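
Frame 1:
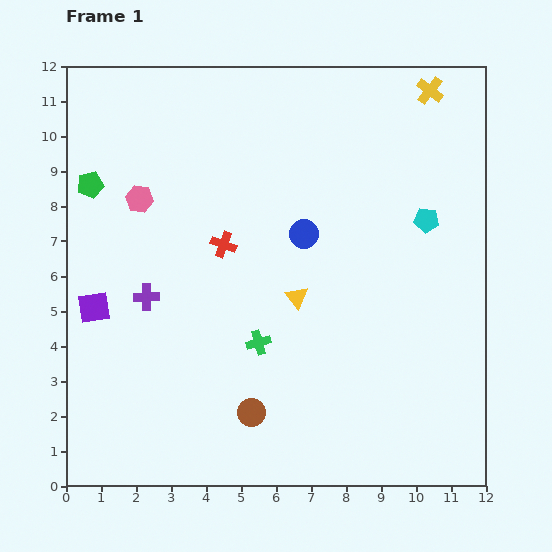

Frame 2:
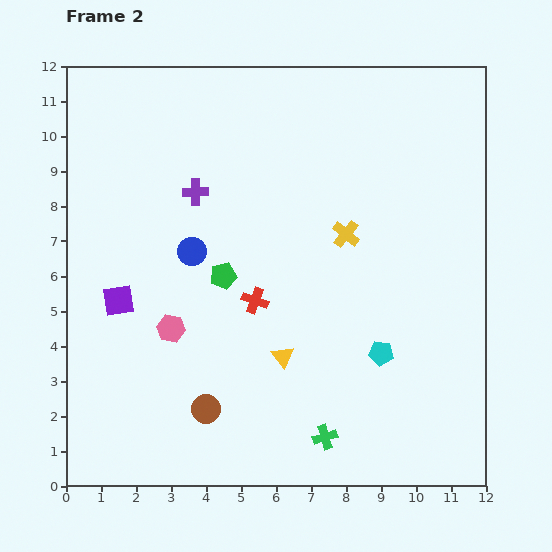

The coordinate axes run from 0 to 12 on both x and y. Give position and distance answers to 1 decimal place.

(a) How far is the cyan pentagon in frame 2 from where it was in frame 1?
4.0

The cyan pentagon moved from (10.3, 7.6) to (9.0, 3.8), a distance of √(1.3² + 3.8²) ≈ 4.0.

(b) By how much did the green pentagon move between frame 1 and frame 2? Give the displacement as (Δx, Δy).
(3.8, -2.6)

The green pentagon was at (0.7, 8.6) in frame 1 and (4.5, 6.0) in frame 2.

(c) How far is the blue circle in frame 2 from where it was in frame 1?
3.2

The blue circle moved from (6.8, 7.2) to (3.6, 6.7), a distance of √(3.2² + 0.5²) ≈ 3.2.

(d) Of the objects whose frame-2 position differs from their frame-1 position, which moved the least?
the purple square

(moved 0.7)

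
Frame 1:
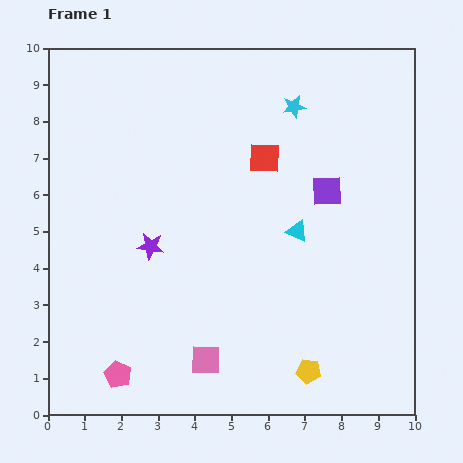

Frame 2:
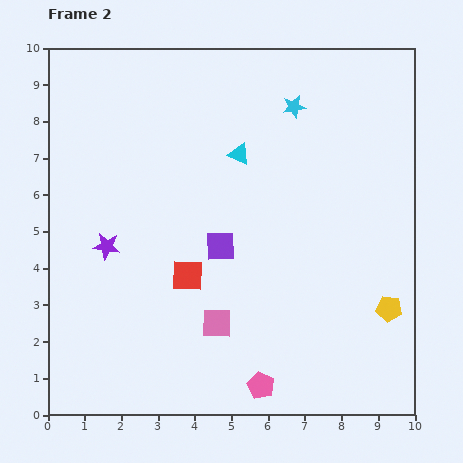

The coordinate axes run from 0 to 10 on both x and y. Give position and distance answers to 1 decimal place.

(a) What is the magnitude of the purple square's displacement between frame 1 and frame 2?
3.3

The purple square moved from (7.6, 6.1) to (4.7, 4.6), a distance of √(2.9² + 1.5²) ≈ 3.3.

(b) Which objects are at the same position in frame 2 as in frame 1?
the cyan star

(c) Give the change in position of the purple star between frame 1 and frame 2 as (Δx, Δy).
(-1.2, 0.0)

The purple star was at (2.8, 4.6) in frame 1 and (1.6, 4.6) in frame 2.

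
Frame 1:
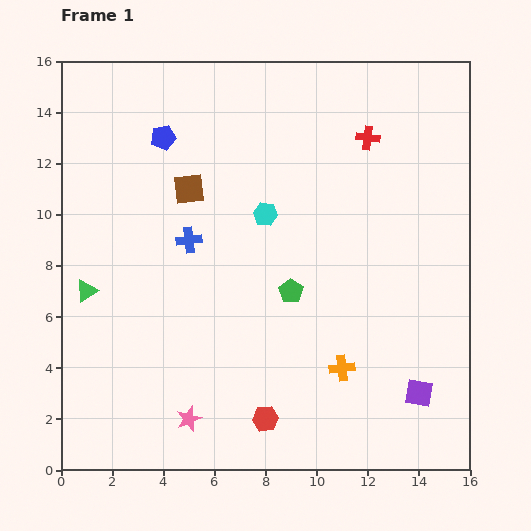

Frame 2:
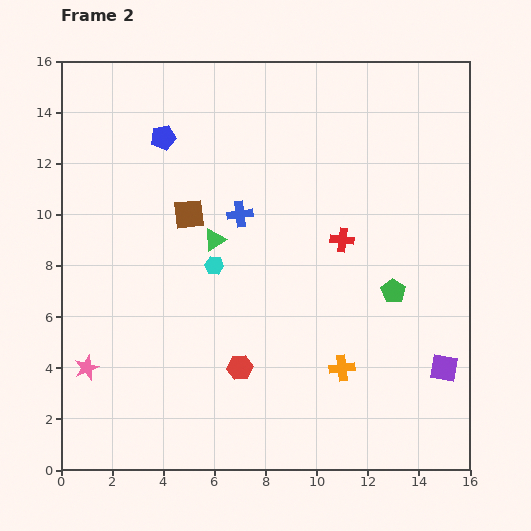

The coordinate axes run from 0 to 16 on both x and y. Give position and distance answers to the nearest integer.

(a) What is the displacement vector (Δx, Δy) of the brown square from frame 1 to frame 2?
(0, -1)

The brown square was at (5, 11) in frame 1 and (5, 10) in frame 2.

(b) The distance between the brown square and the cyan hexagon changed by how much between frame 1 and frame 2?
-1

Distance in frame 1: 3. Distance in frame 2: 2.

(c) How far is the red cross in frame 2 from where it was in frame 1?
4

The red cross moved from (12, 13) to (11, 9), a distance of √(1² + 4²) ≈ 4.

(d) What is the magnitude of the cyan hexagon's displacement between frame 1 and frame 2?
3

The cyan hexagon moved from (8, 10) to (6, 8), a distance of √(2² + 2²) ≈ 3.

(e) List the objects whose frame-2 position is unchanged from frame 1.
the blue pentagon, the orange cross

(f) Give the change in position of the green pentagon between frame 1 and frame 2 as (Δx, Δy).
(4, 0)

The green pentagon was at (9, 7) in frame 1 and (13, 7) in frame 2.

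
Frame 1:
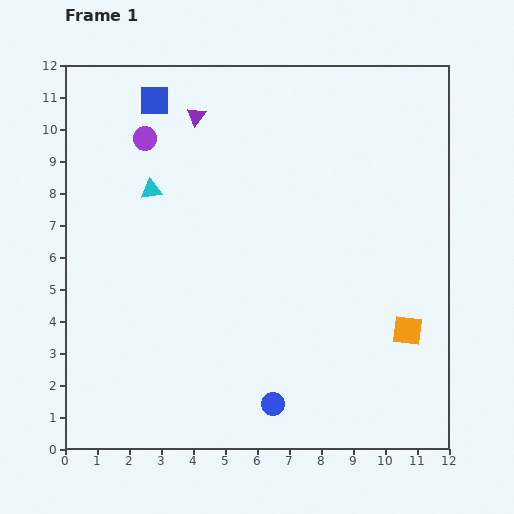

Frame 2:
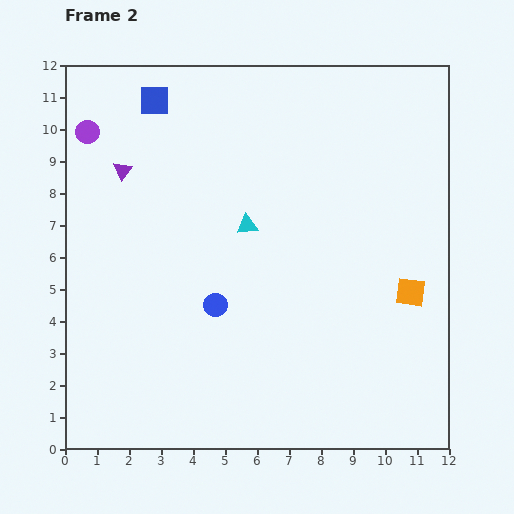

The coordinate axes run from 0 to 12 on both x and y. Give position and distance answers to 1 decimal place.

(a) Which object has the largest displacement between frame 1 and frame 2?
the blue circle

(moved 3.6; next 3.2)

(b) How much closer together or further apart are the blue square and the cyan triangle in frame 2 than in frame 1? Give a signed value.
+2.1

Distance in frame 1: 2.8. Distance in frame 2: 4.9.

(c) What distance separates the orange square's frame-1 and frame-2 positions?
1.2

The orange square moved from (10.7, 3.7) to (10.8, 4.9), a distance of √(0.1² + 1.2²) ≈ 1.2.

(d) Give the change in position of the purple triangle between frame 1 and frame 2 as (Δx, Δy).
(-2.3, -1.7)

The purple triangle was at (4.1, 10.4) in frame 1 and (1.8, 8.7) in frame 2.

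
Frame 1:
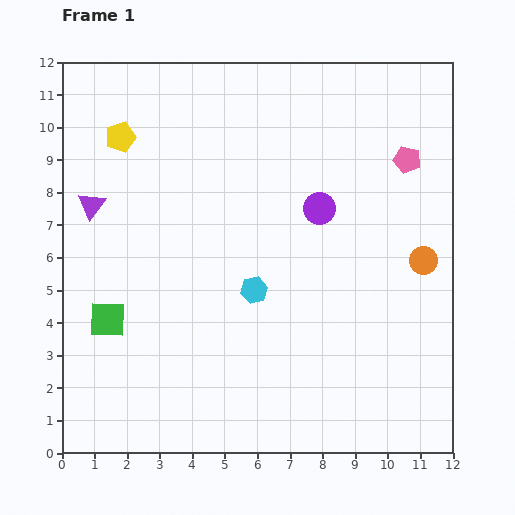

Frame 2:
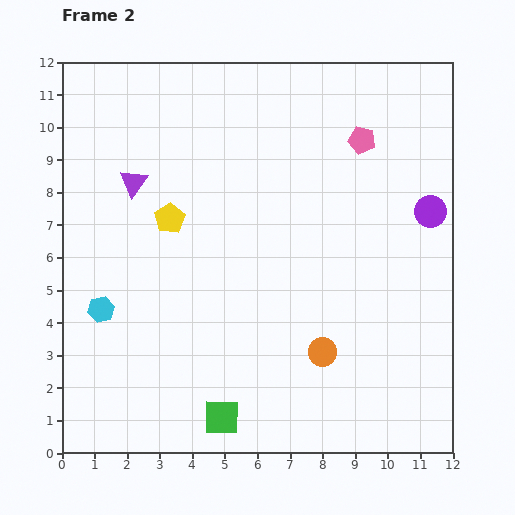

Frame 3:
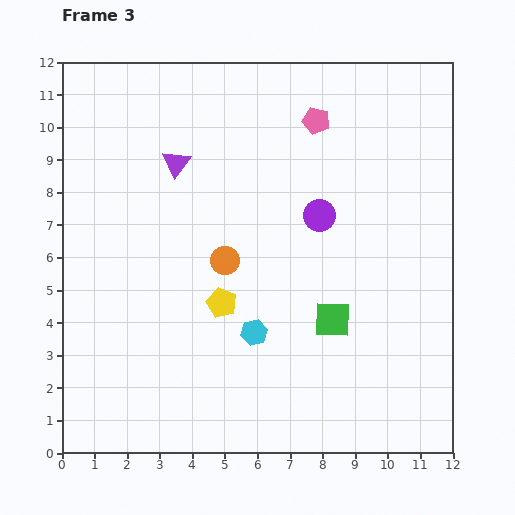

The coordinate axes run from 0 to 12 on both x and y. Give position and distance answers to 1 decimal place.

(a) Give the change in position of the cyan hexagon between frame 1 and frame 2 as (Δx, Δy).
(-4.7, -0.6)

The cyan hexagon was at (5.9, 5.0) in frame 1 and (1.2, 4.4) in frame 2.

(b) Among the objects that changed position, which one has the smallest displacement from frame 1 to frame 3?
the purple circle

(moved 0.2)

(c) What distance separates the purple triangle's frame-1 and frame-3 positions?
2.9

The purple triangle moved from (0.9, 7.6) to (3.5, 8.9), a distance of √(2.6² + 1.3²) ≈ 2.9.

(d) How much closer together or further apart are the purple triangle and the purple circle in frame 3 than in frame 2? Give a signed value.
-4.4

Distance in frame 2: 9.1. Distance in frame 3: 4.7.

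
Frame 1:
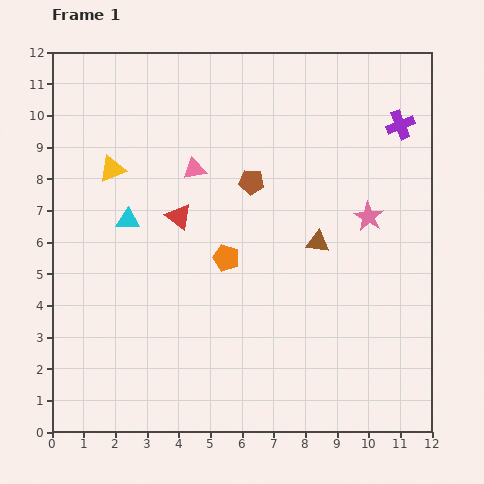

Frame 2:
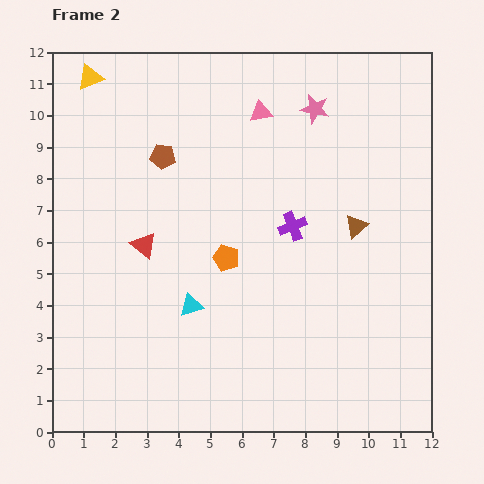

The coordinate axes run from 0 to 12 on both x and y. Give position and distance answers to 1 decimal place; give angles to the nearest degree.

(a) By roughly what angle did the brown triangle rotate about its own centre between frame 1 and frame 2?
47° counter-clockwise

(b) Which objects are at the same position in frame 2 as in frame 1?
the orange pentagon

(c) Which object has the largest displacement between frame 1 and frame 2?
the purple cross

(moved 4.7; next 3.8)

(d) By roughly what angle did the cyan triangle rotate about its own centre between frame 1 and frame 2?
18° counter-clockwise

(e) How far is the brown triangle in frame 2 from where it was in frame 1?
1.3

The brown triangle moved from (8.4, 6.0) to (9.6, 6.5), a distance of √(1.2² + 0.5²) ≈ 1.3.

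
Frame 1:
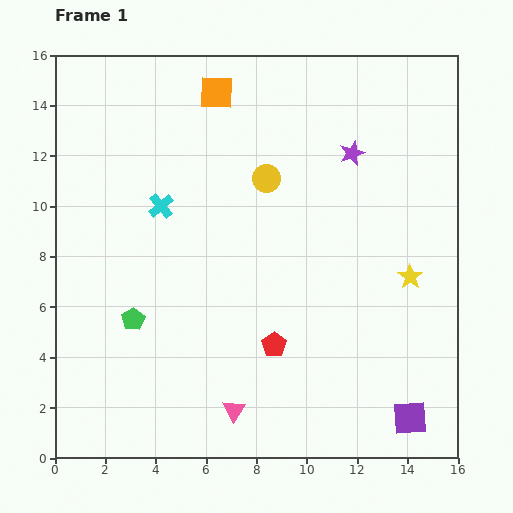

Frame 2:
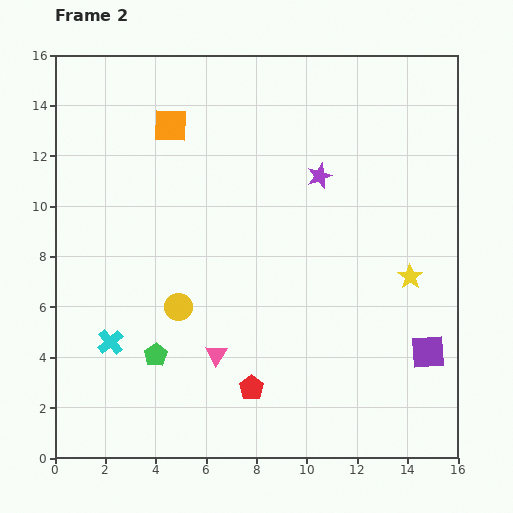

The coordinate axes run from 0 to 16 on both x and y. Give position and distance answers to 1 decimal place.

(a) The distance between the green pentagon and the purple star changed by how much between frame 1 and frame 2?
-1.3

Distance in frame 1: 10.9. Distance in frame 2: 9.6.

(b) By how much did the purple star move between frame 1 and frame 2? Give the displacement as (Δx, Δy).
(-1.3, -0.9)

The purple star was at (11.8, 12.1) in frame 1 and (10.5, 11.2) in frame 2.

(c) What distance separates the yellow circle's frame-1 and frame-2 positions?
6.2

The yellow circle moved from (8.4, 11.1) to (4.9, 6.0), a distance of √(3.5² + 5.1²) ≈ 6.2.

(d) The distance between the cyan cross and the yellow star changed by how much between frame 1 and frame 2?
+1.9

Distance in frame 1: 10.3. Distance in frame 2: 12.2.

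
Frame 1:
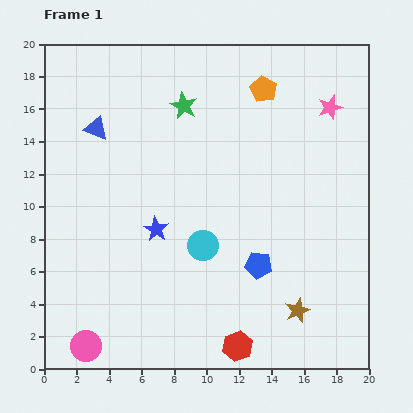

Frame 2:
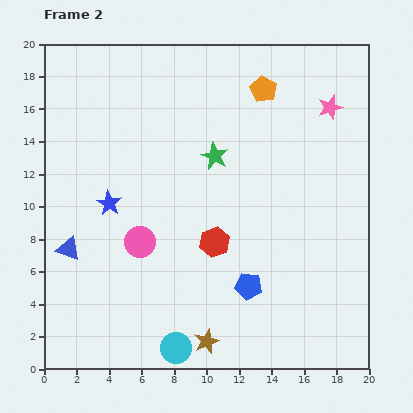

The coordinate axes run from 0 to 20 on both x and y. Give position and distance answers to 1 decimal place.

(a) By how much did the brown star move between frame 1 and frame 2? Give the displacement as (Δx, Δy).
(-5.6, -1.9)

The brown star was at (15.6, 3.6) in frame 1 and (10.0, 1.7) in frame 2.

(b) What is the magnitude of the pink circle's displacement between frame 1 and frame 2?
7.2

The pink circle moved from (2.6, 1.4) to (5.9, 7.8), a distance of √(3.3² + 6.4²) ≈ 7.2.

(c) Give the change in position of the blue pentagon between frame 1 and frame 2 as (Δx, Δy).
(-0.6, -1.3)

The blue pentagon was at (13.2, 6.4) in frame 1 and (12.6, 5.1) in frame 2.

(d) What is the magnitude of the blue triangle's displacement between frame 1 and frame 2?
7.6

The blue triangle moved from (3.2, 14.8) to (1.5, 7.4), a distance of √(1.7² + 7.4²) ≈ 7.6.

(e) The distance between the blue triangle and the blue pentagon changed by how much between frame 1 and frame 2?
-1.8

Distance in frame 1: 13.1. Distance in frame 2: 11.3.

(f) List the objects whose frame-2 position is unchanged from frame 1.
the pink star, the orange pentagon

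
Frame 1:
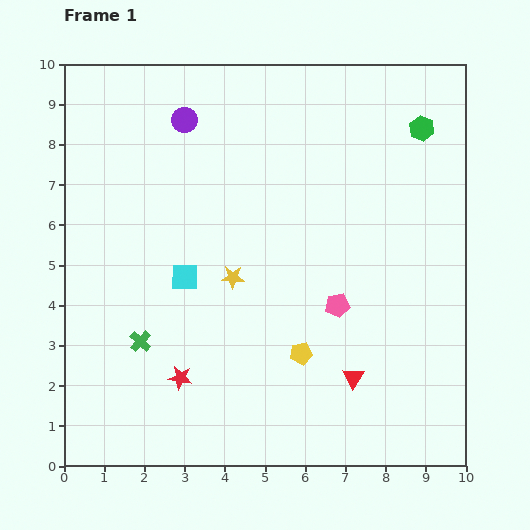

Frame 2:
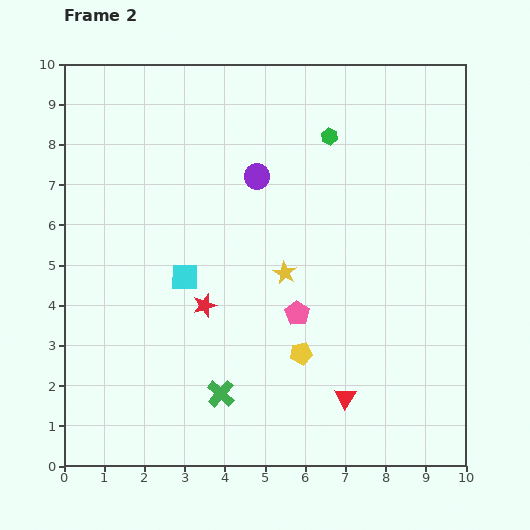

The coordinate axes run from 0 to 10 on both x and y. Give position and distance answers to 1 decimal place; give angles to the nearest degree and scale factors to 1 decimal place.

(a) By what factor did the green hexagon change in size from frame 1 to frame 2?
0.7×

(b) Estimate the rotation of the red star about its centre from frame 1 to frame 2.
27° counter-clockwise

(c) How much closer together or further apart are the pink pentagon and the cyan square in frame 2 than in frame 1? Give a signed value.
-1.0

Distance in frame 1: 3.9. Distance in frame 2: 2.9.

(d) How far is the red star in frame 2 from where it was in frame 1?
1.9

The red star moved from (2.9, 2.2) to (3.5, 4.0), a distance of √(0.6² + 1.8²) ≈ 1.9.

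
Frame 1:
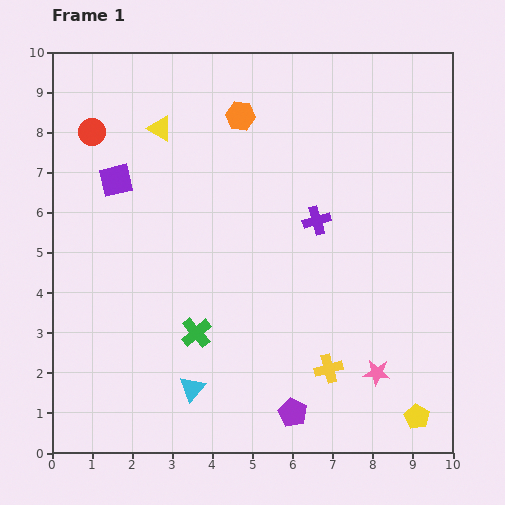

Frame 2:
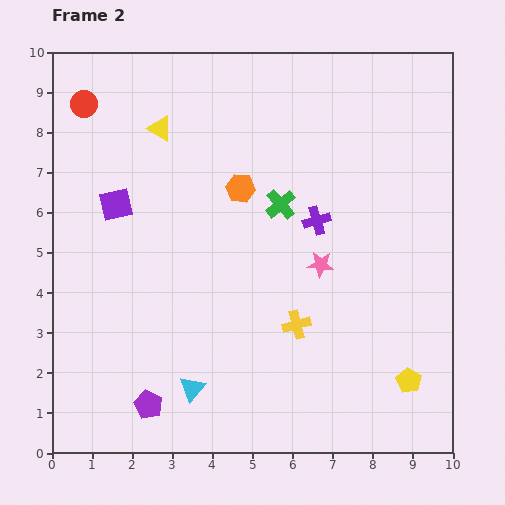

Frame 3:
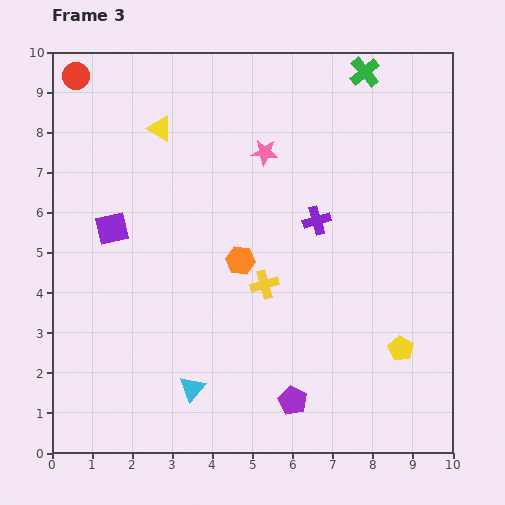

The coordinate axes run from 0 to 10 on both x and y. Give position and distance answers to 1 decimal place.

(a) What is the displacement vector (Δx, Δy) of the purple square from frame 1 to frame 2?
(0.0, -0.6)

The purple square was at (1.6, 6.8) in frame 1 and (1.6, 6.2) in frame 2.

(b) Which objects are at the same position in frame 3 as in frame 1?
the yellow triangle, the cyan triangle, the purple cross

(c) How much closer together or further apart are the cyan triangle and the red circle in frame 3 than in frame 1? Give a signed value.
+1.4

Distance in frame 1: 6.9. Distance in frame 3: 8.3.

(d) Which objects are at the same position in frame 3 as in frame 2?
the yellow triangle, the cyan triangle, the purple cross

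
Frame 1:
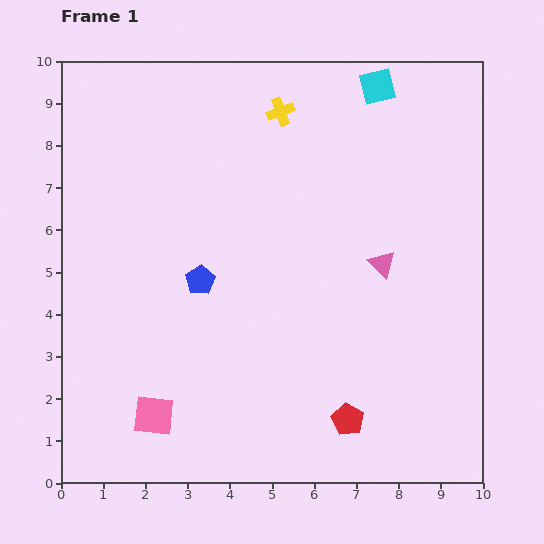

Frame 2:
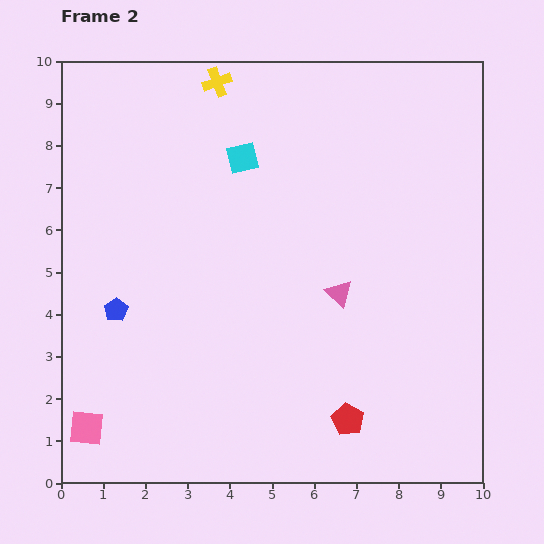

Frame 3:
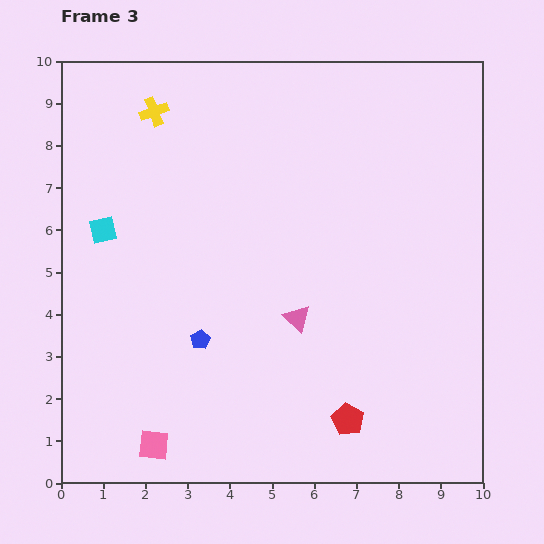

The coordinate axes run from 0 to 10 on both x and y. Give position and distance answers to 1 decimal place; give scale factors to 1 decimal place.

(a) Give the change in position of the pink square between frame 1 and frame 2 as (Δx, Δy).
(-1.6, -0.3)

The pink square was at (2.2, 1.6) in frame 1 and (0.6, 1.3) in frame 2.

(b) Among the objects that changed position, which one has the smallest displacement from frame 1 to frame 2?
the pink triangle

(moved 1.2)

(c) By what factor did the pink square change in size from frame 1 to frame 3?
0.7×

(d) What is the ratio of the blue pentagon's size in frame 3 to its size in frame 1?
0.6×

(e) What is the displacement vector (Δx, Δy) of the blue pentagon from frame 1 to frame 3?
(0.0, -1.4)

The blue pentagon was at (3.3, 4.8) in frame 1 and (3.3, 3.4) in frame 3.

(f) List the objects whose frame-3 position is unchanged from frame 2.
the red pentagon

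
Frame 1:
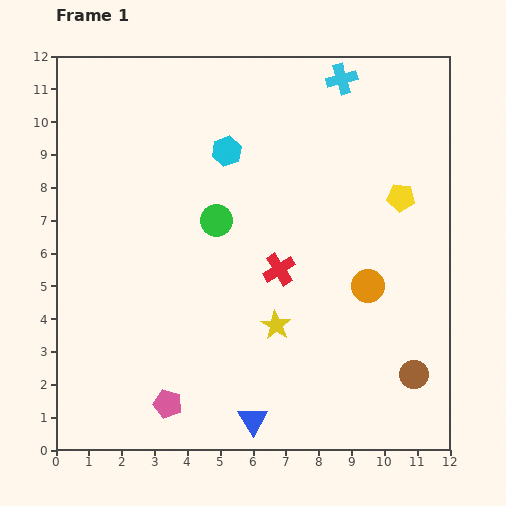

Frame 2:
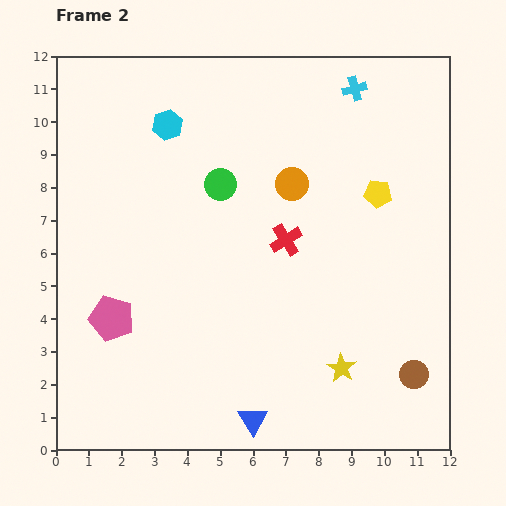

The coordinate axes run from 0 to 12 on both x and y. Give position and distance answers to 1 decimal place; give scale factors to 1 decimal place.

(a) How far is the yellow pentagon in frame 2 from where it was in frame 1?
0.7

The yellow pentagon moved from (10.5, 7.7) to (9.8, 7.8), a distance of √(0.7² + 0.1²) ≈ 0.7.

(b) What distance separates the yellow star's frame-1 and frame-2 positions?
2.4

The yellow star moved from (6.7, 3.8) to (8.7, 2.5), a distance of √(2.0² + 1.3²) ≈ 2.4.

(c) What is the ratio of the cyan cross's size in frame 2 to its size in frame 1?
0.8×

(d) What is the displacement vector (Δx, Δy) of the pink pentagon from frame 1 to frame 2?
(-1.7, 2.6)

The pink pentagon was at (3.4, 1.4) in frame 1 and (1.7, 4.0) in frame 2.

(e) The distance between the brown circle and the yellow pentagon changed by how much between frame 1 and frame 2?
+0.2

Distance in frame 1: 5.4. Distance in frame 2: 5.6.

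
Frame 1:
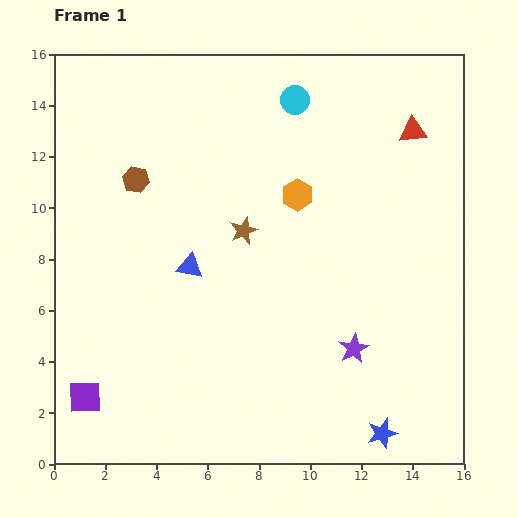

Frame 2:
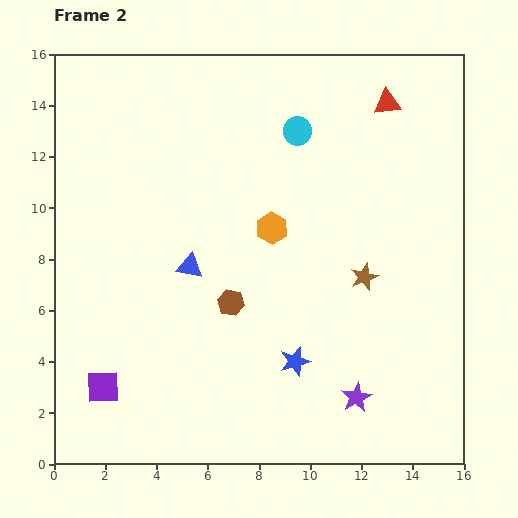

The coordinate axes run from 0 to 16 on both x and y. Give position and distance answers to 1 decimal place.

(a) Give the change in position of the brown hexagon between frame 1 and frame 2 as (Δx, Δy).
(3.7, -4.8)

The brown hexagon was at (3.2, 11.1) in frame 1 and (6.9, 6.3) in frame 2.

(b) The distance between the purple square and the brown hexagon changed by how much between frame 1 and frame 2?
-2.7

Distance in frame 1: 8.7. Distance in frame 2: 6.0.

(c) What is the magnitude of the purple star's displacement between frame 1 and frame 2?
1.9

The purple star moved from (11.7, 4.5) to (11.8, 2.6), a distance of √(0.1² + 1.9²) ≈ 1.9.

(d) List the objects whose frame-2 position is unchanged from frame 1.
the blue triangle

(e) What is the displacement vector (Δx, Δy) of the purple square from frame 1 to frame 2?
(0.7, 0.4)

The purple square was at (1.2, 2.6) in frame 1 and (1.9, 3.0) in frame 2.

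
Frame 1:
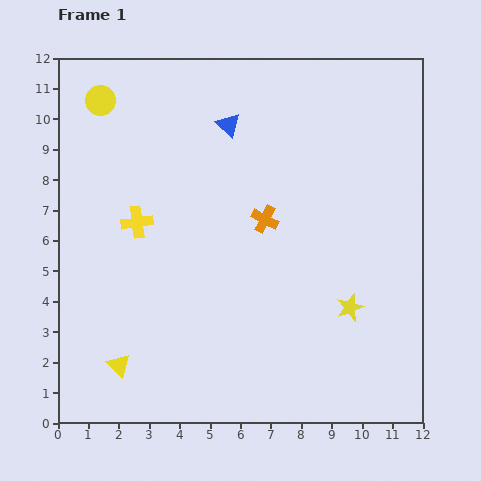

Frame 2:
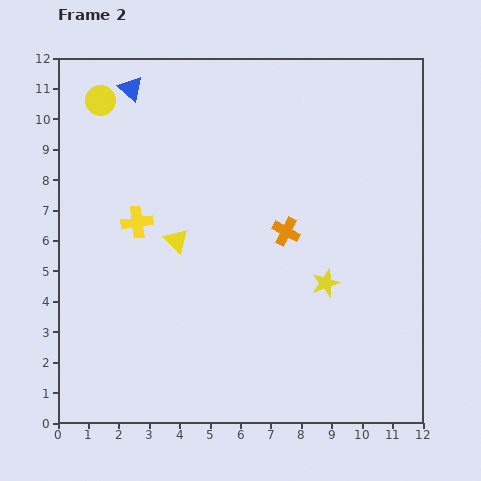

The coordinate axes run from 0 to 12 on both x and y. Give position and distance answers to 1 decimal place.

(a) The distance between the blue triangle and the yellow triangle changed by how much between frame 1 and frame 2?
-3.5

Distance in frame 1: 8.7. Distance in frame 2: 5.2.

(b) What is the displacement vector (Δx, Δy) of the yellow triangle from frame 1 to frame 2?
(1.9, 4.1)

The yellow triangle was at (2.0, 1.9) in frame 1 and (3.9, 6.0) in frame 2.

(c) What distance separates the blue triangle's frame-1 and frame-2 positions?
3.4

The blue triangle moved from (5.6, 9.8) to (2.4, 11.0), a distance of √(3.2² + 1.2²) ≈ 3.4.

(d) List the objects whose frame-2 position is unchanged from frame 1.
the yellow cross, the yellow circle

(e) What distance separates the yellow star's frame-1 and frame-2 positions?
1.1

The yellow star moved from (9.6, 3.8) to (8.8, 4.6), a distance of √(0.8² + 0.8²) ≈ 1.1.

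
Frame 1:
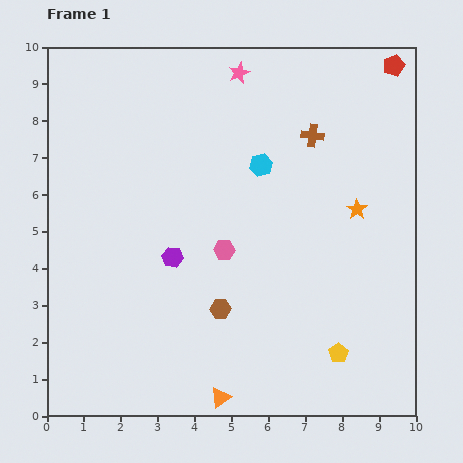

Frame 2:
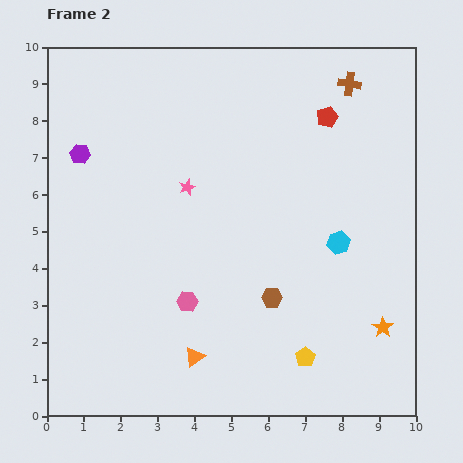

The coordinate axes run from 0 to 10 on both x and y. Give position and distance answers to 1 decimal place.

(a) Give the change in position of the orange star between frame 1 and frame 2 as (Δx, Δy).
(0.7, -3.2)

The orange star was at (8.4, 5.6) in frame 1 and (9.1, 2.4) in frame 2.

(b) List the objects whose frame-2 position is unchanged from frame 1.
none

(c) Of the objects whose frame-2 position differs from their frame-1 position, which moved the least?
the yellow pentagon

(moved 0.9)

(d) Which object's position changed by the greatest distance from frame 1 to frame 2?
the purple hexagon

(moved 3.8; next 3.4)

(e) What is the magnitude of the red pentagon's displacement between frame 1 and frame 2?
2.3

The red pentagon moved from (9.4, 9.5) to (7.6, 8.1), a distance of √(1.8² + 1.4²) ≈ 2.3.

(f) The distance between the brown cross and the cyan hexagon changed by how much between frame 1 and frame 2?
+2.7

Distance in frame 1: 1.6. Distance in frame 2: 4.3.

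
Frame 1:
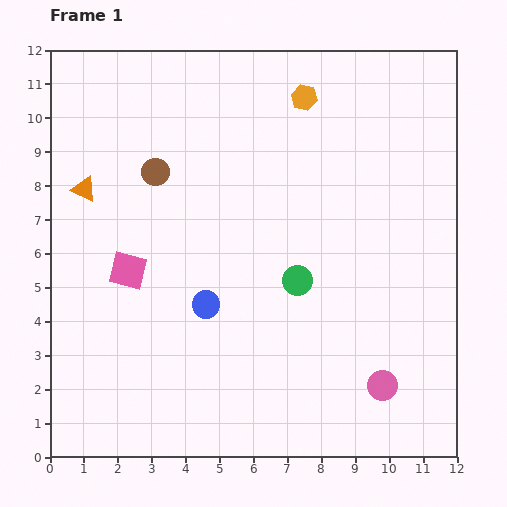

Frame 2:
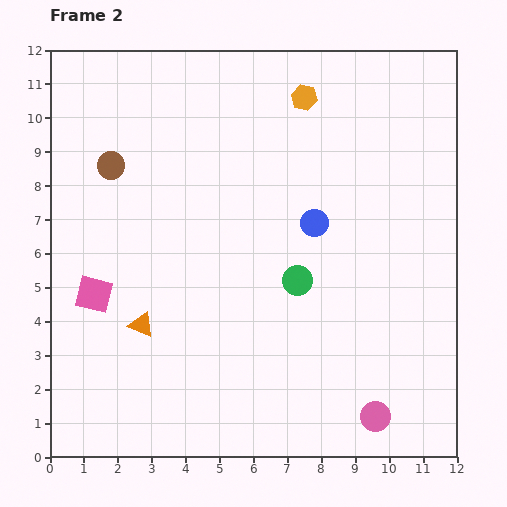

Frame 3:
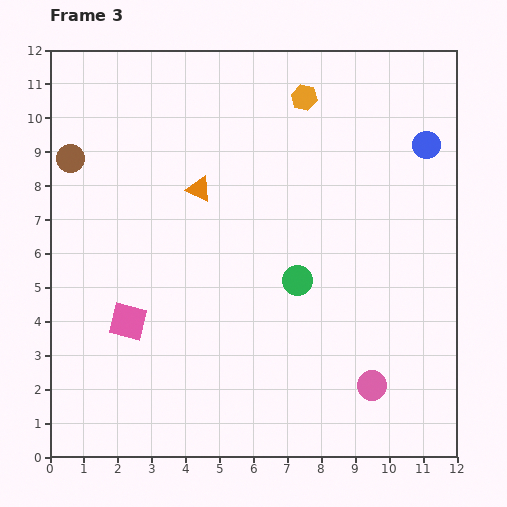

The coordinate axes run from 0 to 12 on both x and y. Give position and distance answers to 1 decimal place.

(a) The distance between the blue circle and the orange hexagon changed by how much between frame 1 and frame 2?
-3.1

Distance in frame 1: 6.8. Distance in frame 2: 3.7.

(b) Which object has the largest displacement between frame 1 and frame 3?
the blue circle

(moved 8.0; next 3.4)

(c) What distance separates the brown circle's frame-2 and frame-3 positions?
1.2

The brown circle moved from (1.8, 8.6) to (0.6, 8.8), a distance of √(1.2² + 0.2²) ≈ 1.2.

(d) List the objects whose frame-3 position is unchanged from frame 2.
the green circle, the orange hexagon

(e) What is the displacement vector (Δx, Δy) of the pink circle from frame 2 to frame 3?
(-0.1, 0.9)

The pink circle was at (9.6, 1.2) in frame 2 and (9.5, 2.1) in frame 3.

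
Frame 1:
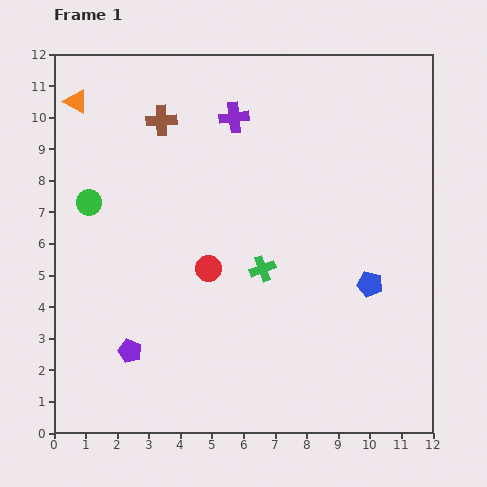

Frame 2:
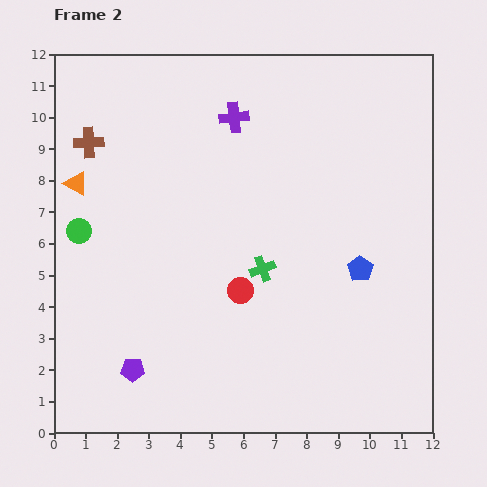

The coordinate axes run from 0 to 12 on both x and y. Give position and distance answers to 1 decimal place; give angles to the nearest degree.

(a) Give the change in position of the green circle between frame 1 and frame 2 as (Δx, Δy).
(-0.3, -0.9)

The green circle was at (1.1, 7.3) in frame 1 and (0.8, 6.4) in frame 2.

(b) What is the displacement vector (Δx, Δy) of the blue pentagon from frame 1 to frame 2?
(-0.3, 0.5)

The blue pentagon was at (10.0, 4.7) in frame 1 and (9.7, 5.2) in frame 2.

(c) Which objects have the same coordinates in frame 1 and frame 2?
the purple cross, the green cross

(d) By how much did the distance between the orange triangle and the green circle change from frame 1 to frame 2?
-1.7

Distance in frame 1: 3.2. Distance in frame 2: 1.5.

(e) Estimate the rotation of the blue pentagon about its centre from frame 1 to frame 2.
22° clockwise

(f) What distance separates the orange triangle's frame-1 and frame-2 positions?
2.6

The orange triangle moved from (0.7, 10.5) to (0.7, 7.9), a distance of √(0.0² + 2.6²) ≈ 2.6.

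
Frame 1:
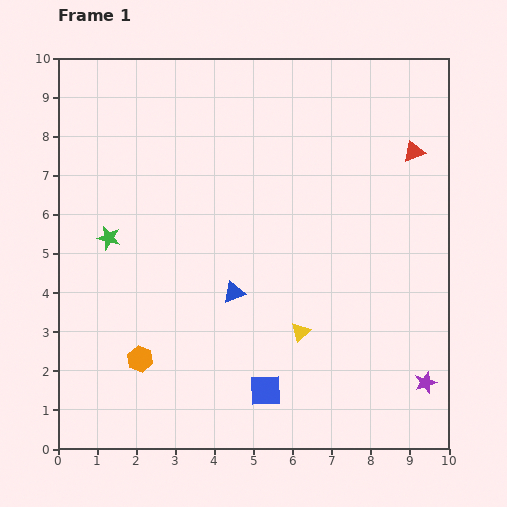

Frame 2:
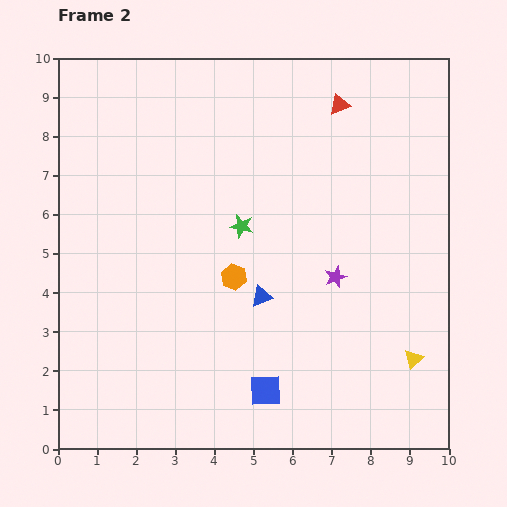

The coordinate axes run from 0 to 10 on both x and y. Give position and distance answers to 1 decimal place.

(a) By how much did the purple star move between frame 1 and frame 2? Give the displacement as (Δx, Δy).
(-2.3, 2.7)

The purple star was at (9.4, 1.7) in frame 1 and (7.1, 4.4) in frame 2.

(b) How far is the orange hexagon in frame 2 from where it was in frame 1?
3.2

The orange hexagon moved from (2.1, 2.3) to (4.5, 4.4), a distance of √(2.4² + 2.1²) ≈ 3.2.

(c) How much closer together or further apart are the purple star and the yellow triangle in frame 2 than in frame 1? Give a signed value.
-0.6

Distance in frame 1: 3.5. Distance in frame 2: 2.9.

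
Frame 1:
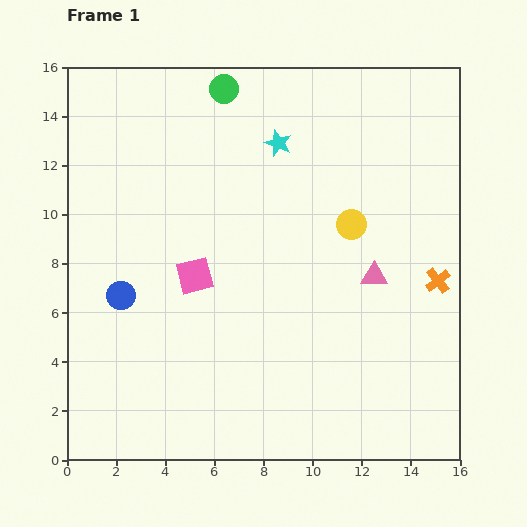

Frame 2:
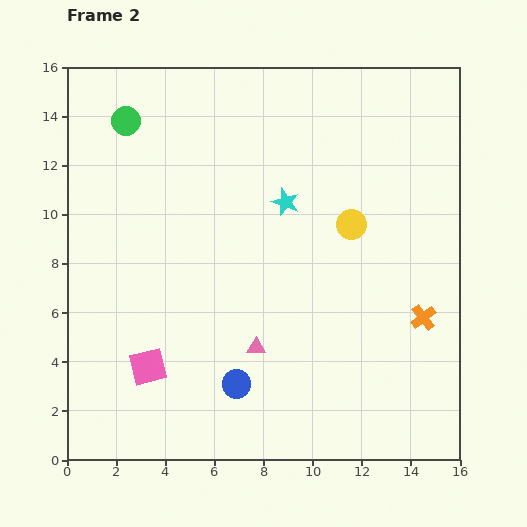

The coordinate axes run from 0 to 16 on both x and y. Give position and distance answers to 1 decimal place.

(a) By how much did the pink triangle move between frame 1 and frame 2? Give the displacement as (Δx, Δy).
(-4.8, -2.9)

The pink triangle was at (12.5, 7.5) in frame 1 and (7.7, 4.6) in frame 2.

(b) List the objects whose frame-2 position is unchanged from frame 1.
the yellow circle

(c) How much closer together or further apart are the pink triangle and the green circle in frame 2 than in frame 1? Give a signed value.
+0.9

Distance in frame 1: 9.7. Distance in frame 2: 10.6.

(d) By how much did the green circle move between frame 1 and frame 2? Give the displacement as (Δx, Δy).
(-4.0, -1.3)

The green circle was at (6.4, 15.1) in frame 1 and (2.4, 13.8) in frame 2.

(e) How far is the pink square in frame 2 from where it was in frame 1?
4.2

The pink square moved from (5.2, 7.5) to (3.3, 3.8), a distance of √(1.9² + 3.7²) ≈ 4.2.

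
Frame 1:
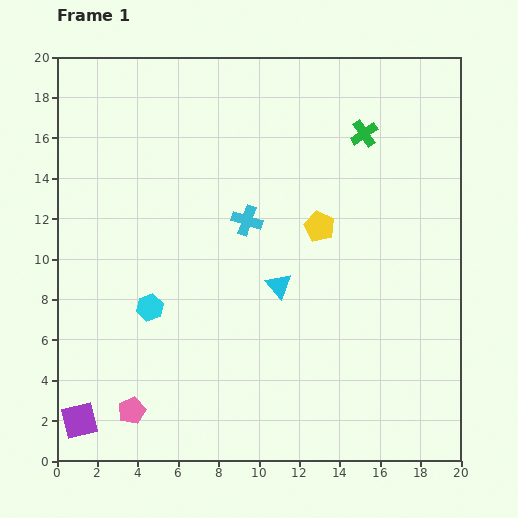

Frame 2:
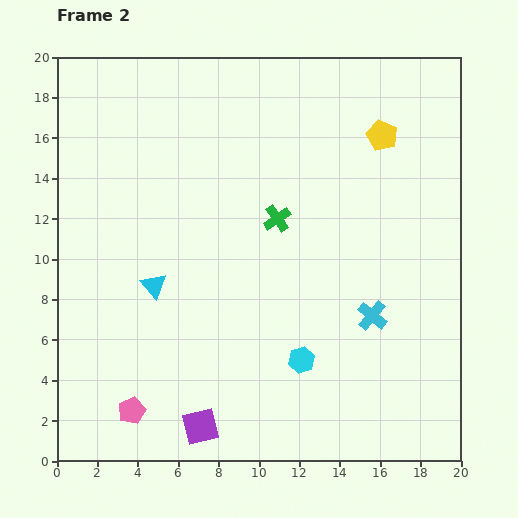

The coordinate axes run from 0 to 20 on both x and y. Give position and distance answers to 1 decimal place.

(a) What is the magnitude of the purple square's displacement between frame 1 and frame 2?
6.0

The purple square moved from (1.1, 2.0) to (7.1, 1.7), a distance of √(6.0² + 0.3²) ≈ 6.0.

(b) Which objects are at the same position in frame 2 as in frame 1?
the pink pentagon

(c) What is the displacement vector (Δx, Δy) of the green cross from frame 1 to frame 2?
(-4.3, -4.2)

The green cross was at (15.2, 16.2) in frame 1 and (10.9, 12.0) in frame 2.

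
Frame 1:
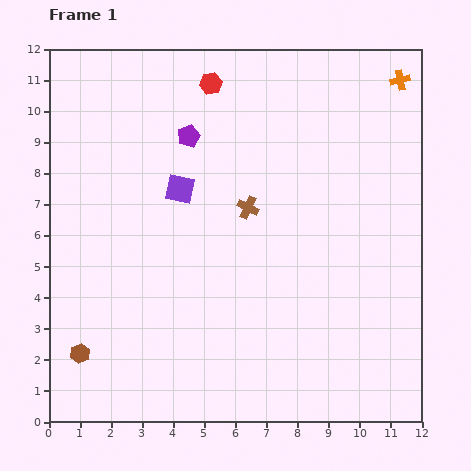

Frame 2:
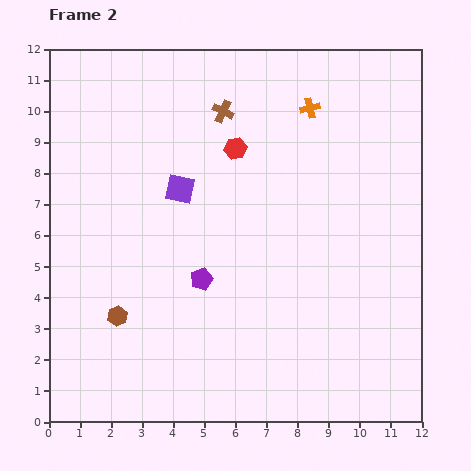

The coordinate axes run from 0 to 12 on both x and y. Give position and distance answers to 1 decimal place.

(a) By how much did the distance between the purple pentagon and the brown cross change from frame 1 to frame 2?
+2.4

Distance in frame 1: 3.0. Distance in frame 2: 5.4.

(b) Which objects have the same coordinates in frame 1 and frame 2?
the purple square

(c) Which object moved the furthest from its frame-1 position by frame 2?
the purple pentagon

(moved 4.6; next 3.2)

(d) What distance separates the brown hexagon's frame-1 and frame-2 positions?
1.7

The brown hexagon moved from (1.0, 2.2) to (2.2, 3.4), a distance of √(1.2² + 1.2²) ≈ 1.7.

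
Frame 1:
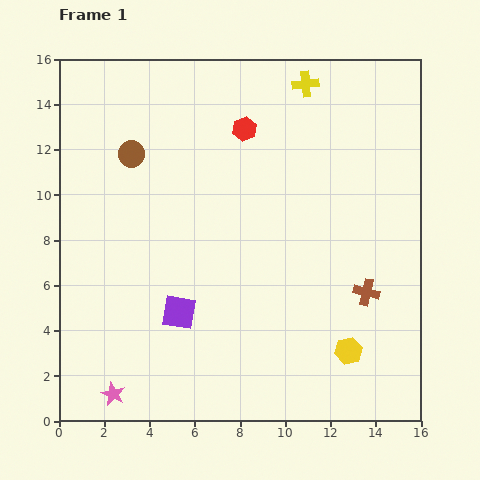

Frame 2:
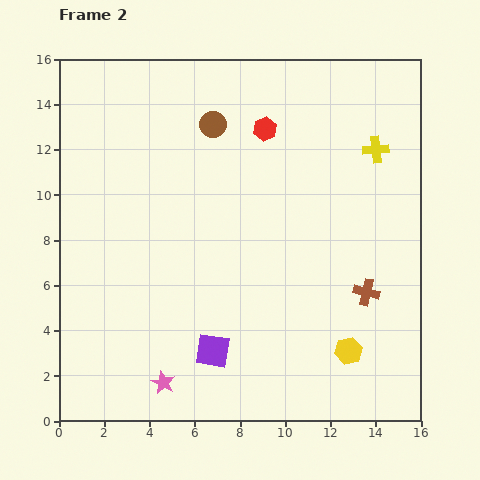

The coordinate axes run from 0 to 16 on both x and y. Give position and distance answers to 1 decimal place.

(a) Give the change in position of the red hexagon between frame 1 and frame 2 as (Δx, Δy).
(0.9, 0.0)

The red hexagon was at (8.2, 12.9) in frame 1 and (9.1, 12.9) in frame 2.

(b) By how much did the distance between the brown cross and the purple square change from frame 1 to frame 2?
-1.0

Distance in frame 1: 8.3. Distance in frame 2: 7.3.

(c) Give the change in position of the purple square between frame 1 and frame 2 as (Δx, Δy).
(1.5, -1.7)

The purple square was at (5.3, 4.8) in frame 1 and (6.8, 3.1) in frame 2.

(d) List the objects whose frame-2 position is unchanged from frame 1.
the brown cross, the yellow hexagon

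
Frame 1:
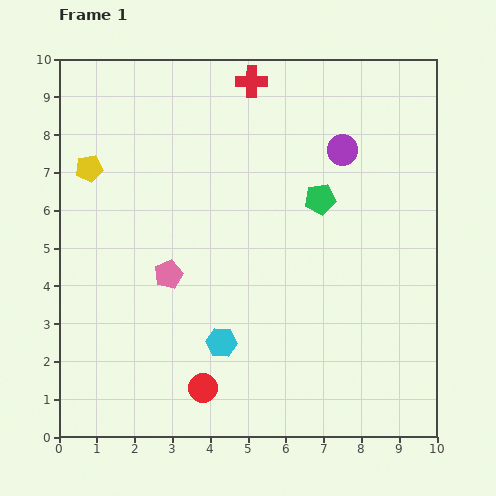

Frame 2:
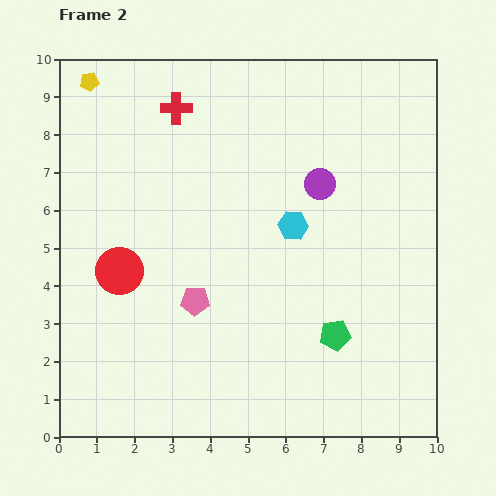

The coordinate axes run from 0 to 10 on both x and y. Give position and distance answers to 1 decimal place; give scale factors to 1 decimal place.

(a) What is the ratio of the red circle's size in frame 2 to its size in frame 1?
1.6×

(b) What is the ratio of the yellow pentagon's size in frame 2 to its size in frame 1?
0.7×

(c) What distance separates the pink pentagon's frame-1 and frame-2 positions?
1.0

The pink pentagon moved from (2.9, 4.3) to (3.6, 3.6), a distance of √(0.7² + 0.7²) ≈ 1.0.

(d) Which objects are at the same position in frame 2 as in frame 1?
none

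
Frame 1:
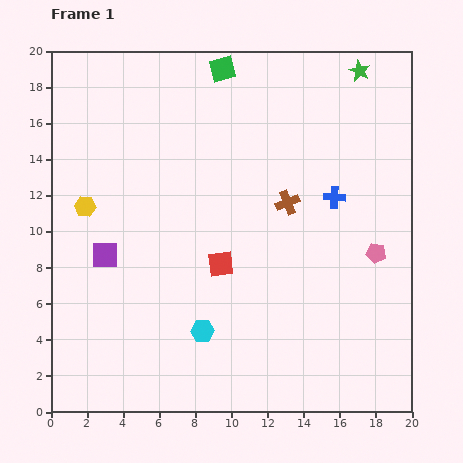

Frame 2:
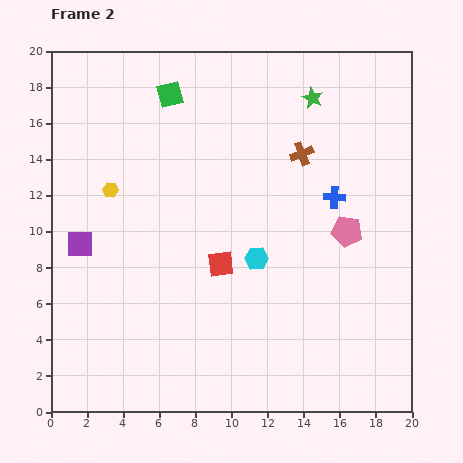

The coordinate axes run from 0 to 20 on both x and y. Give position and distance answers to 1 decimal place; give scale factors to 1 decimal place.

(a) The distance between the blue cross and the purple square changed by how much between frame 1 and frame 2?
+1.2

Distance in frame 1: 13.1. Distance in frame 2: 14.3.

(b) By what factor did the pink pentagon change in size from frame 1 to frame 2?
1.6×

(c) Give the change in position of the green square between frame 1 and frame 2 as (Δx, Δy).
(-2.9, -1.4)

The green square was at (9.5, 19.0) in frame 1 and (6.6, 17.6) in frame 2.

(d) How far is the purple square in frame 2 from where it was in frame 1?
1.5

The purple square moved from (3.0, 8.7) to (1.6, 9.3), a distance of √(1.4² + 0.6²) ≈ 1.5.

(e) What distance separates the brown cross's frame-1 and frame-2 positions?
2.8

The brown cross moved from (13.1, 11.6) to (13.9, 14.3), a distance of √(0.8² + 2.7²) ≈ 2.8.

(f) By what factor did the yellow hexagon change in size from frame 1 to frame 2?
0.7×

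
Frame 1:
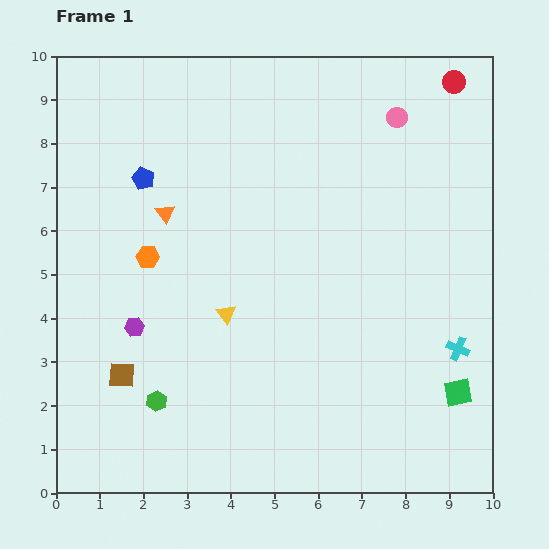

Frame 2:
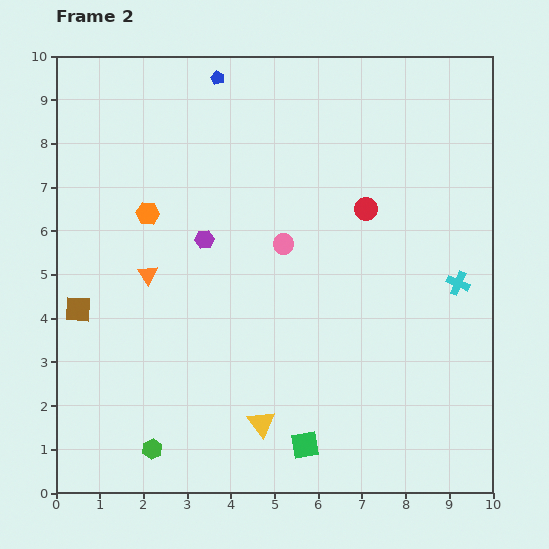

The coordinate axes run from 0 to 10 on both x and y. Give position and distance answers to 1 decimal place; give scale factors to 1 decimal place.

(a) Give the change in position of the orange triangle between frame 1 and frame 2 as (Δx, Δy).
(-0.4, -1.4)

The orange triangle was at (2.5, 6.4) in frame 1 and (2.1, 5.0) in frame 2.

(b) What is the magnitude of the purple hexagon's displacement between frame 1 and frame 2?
2.6

The purple hexagon moved from (1.8, 3.8) to (3.4, 5.8), a distance of √(1.6² + 2.0²) ≈ 2.6.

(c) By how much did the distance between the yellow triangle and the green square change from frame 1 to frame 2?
-4.5

Distance in frame 1: 5.6. Distance in frame 2: 1.1.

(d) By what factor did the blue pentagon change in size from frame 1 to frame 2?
0.6×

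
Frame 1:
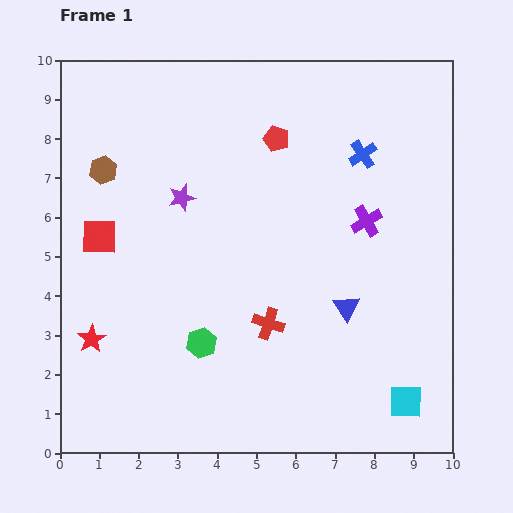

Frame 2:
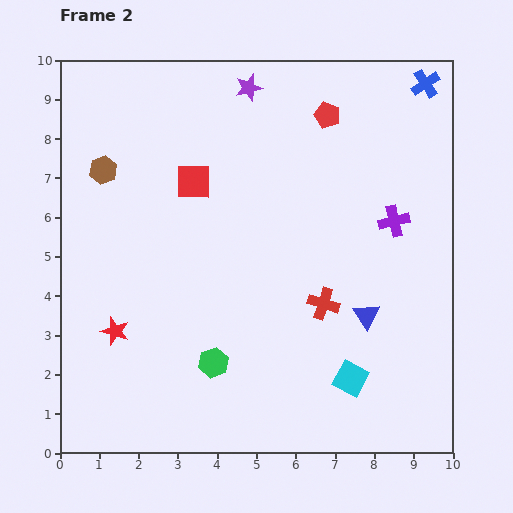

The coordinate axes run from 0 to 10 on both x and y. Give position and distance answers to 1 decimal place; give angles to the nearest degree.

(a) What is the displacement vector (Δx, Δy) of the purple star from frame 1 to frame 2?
(1.7, 2.8)

The purple star was at (3.1, 6.5) in frame 1 and (4.8, 9.3) in frame 2.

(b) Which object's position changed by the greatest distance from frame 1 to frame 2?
the purple star

(moved 3.3; next 2.8)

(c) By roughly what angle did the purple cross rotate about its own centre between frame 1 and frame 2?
17° clockwise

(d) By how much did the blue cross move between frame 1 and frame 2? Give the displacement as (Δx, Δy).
(1.6, 1.8)

The blue cross was at (7.7, 7.6) in frame 1 and (9.3, 9.4) in frame 2.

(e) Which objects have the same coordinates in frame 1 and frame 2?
the brown hexagon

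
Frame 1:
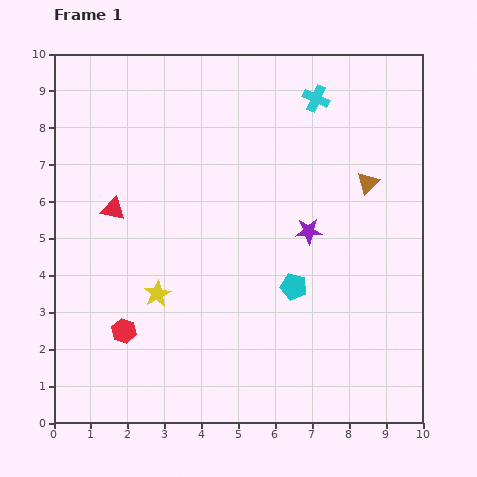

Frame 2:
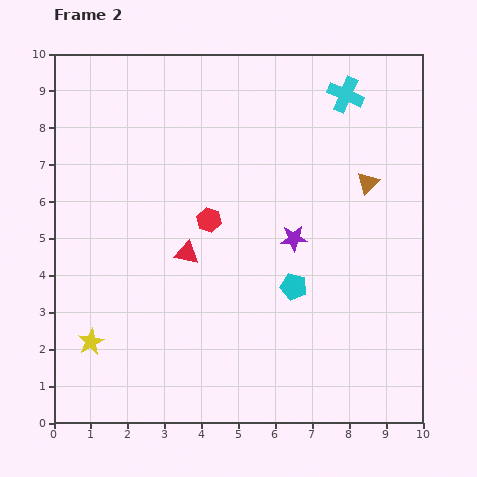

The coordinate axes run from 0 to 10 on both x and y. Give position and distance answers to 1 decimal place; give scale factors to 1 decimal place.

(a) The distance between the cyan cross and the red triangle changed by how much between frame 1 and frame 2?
-0.2

Distance in frame 1: 6.3. Distance in frame 2: 6.1.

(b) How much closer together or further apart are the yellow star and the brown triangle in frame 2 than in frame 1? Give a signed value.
+2.2

Distance in frame 1: 6.4. Distance in frame 2: 8.6.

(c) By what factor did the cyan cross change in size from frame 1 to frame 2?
1.4×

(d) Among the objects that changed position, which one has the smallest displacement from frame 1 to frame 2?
the purple star

(moved 0.4)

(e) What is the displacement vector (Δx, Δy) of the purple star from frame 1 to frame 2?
(-0.4, -0.2)

The purple star was at (6.9, 5.2) in frame 1 and (6.5, 5.0) in frame 2.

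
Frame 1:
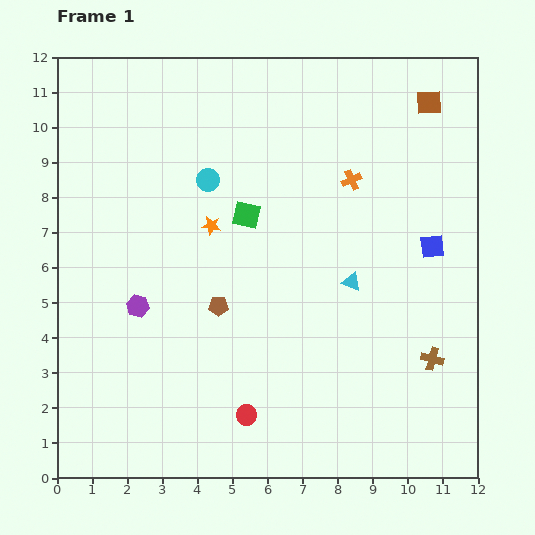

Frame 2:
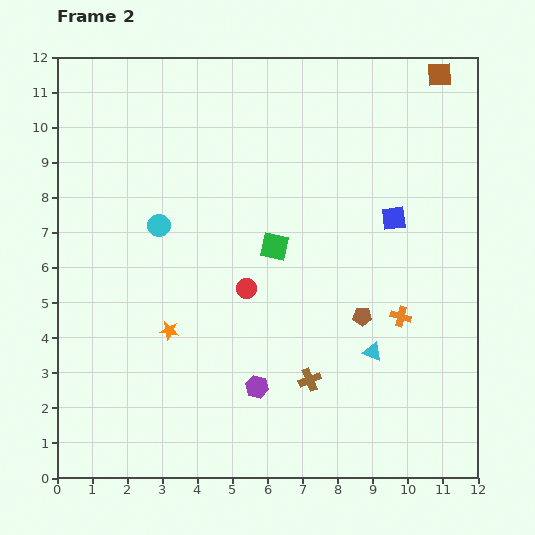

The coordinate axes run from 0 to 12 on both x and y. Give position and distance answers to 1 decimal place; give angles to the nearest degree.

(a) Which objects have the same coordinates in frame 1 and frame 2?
none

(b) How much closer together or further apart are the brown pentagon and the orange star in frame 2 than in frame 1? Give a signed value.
+3.2

Distance in frame 1: 2.3. Distance in frame 2: 5.5.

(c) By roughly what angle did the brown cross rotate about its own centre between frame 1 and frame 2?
37° counter-clockwise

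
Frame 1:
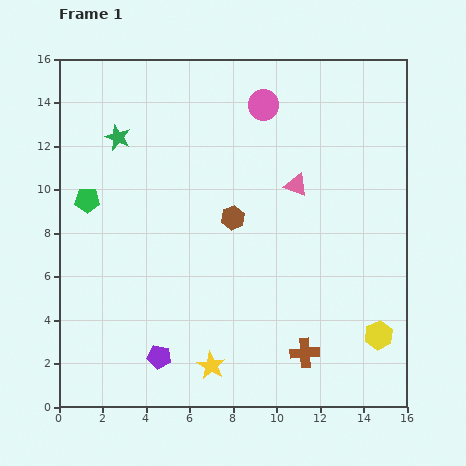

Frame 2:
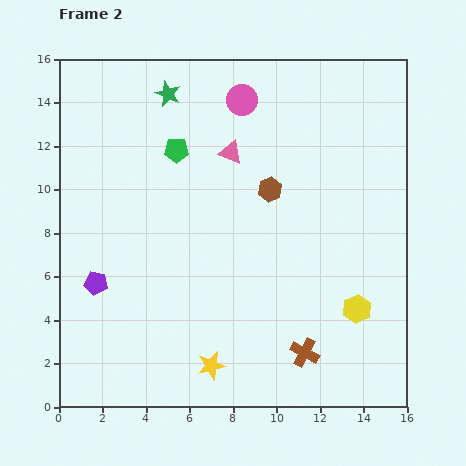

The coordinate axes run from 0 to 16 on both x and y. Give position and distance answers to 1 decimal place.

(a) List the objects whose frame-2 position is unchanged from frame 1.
the yellow star, the brown cross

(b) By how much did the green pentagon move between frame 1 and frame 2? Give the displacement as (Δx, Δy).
(4.1, 2.3)

The green pentagon was at (1.3, 9.5) in frame 1 and (5.4, 11.8) in frame 2.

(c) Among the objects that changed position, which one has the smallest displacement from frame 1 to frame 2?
the pink circle

(moved 1.0)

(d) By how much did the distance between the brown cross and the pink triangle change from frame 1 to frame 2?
+2.1

Distance in frame 1: 7.7. Distance in frame 2: 9.8.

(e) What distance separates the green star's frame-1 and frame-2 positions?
3.0

The green star moved from (2.7, 12.4) to (5.0, 14.4), a distance of √(2.3² + 2.0²) ≈ 3.0.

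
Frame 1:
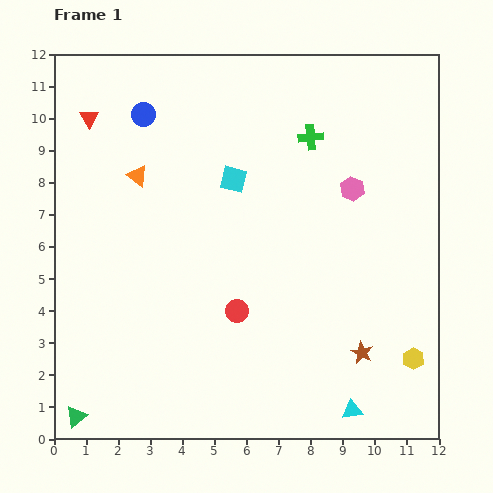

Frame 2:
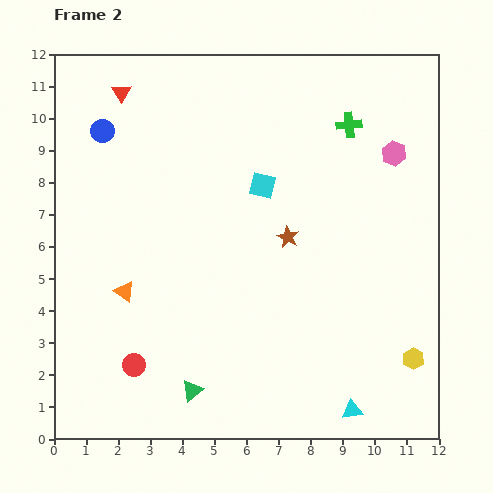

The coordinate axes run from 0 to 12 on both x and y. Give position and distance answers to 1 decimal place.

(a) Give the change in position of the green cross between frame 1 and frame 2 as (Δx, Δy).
(1.2, 0.4)

The green cross was at (8.0, 9.4) in frame 1 and (9.2, 9.8) in frame 2.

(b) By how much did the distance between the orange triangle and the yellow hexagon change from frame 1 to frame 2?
-1.1

Distance in frame 1: 10.3. Distance in frame 2: 9.2.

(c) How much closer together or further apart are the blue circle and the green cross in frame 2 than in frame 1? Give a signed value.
+2.5

Distance in frame 1: 5.2. Distance in frame 2: 7.7.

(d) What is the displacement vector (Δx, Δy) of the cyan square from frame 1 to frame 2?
(0.9, -0.2)

The cyan square was at (5.6, 8.1) in frame 1 and (6.5, 7.9) in frame 2.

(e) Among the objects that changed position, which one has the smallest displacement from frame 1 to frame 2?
the cyan square

(moved 0.9)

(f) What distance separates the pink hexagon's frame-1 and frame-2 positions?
1.7

The pink hexagon moved from (9.3, 7.8) to (10.6, 8.9), a distance of √(1.3² + 1.1²) ≈ 1.7.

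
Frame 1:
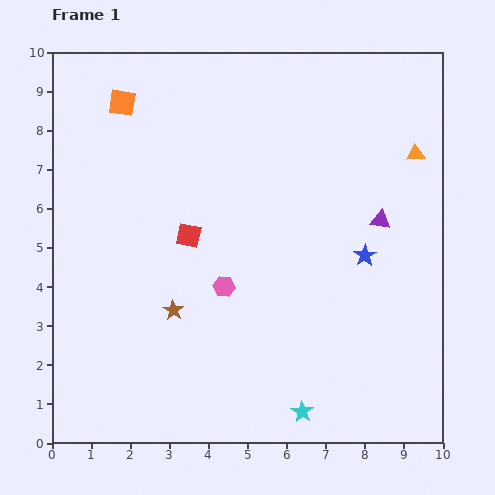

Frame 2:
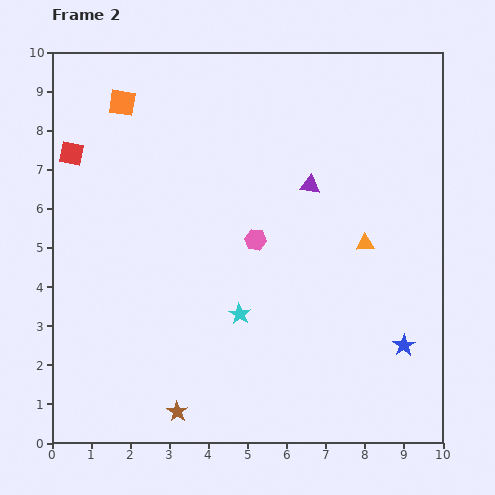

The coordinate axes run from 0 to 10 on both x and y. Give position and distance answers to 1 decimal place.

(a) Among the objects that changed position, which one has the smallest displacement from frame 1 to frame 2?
the pink hexagon

(moved 1.4)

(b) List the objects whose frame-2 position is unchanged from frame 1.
the orange square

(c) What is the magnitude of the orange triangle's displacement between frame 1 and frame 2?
2.6

The orange triangle moved from (9.3, 7.4) to (8.0, 5.1), a distance of √(1.3² + 2.3²) ≈ 2.6.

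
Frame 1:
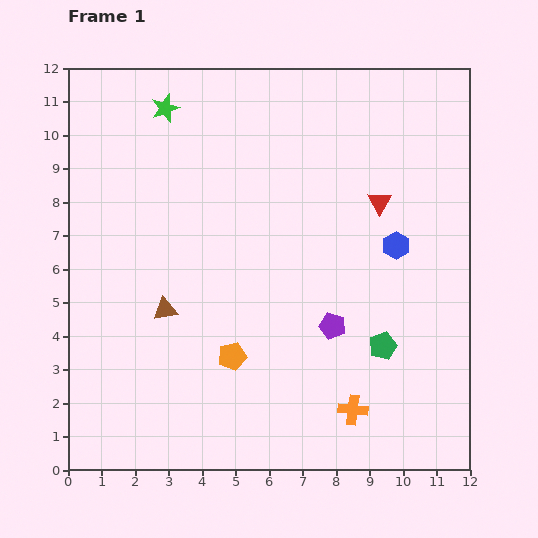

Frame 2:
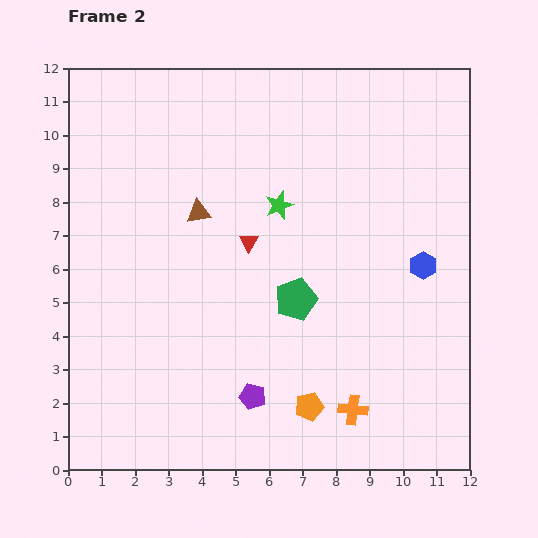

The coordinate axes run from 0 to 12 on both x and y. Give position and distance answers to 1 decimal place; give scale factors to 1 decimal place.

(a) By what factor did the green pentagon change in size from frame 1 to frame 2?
1.5×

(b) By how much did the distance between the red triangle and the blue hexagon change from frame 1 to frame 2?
+3.8

Distance in frame 1: 1.4. Distance in frame 2: 5.2.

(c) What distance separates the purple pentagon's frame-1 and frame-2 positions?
3.2

The purple pentagon moved from (7.9, 4.3) to (5.5, 2.2), a distance of √(2.4² + 2.1²) ≈ 3.2.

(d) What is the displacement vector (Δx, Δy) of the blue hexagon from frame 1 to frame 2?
(0.8, -0.6)

The blue hexagon was at (9.8, 6.7) in frame 1 and (10.6, 6.1) in frame 2.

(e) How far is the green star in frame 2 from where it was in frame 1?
4.5

The green star moved from (2.9, 10.8) to (6.3, 7.9), a distance of √(3.4² + 2.9²) ≈ 4.5.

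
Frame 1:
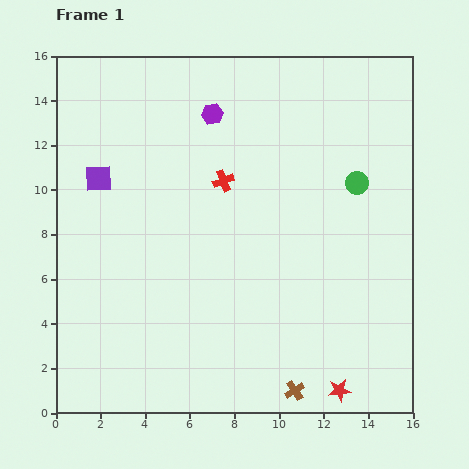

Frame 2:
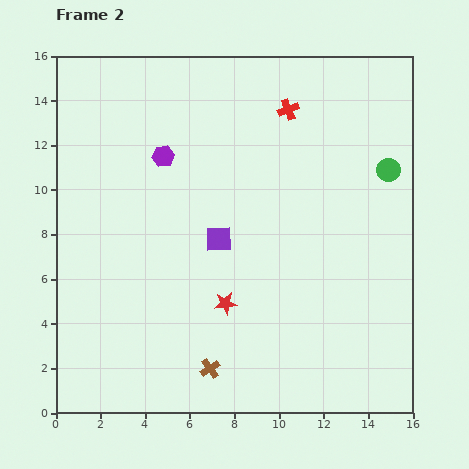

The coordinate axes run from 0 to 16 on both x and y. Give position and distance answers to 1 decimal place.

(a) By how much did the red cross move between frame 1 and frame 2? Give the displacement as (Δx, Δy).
(2.9, 3.2)

The red cross was at (7.5, 10.4) in frame 1 and (10.4, 13.6) in frame 2.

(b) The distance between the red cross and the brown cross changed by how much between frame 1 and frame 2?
+2.2

Distance in frame 1: 9.9. Distance in frame 2: 12.1.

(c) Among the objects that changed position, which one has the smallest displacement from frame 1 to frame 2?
the green circle

(moved 1.5)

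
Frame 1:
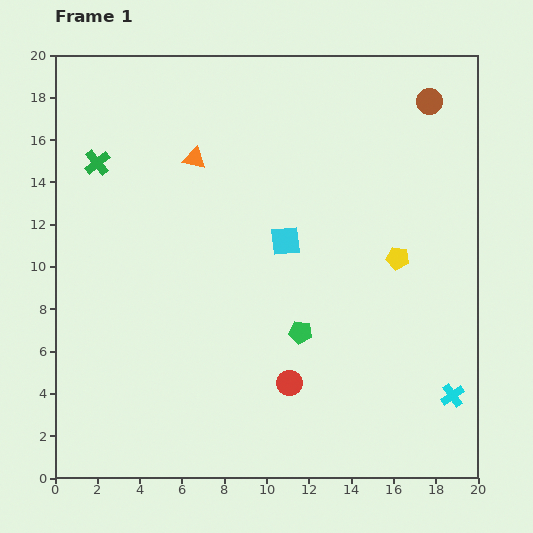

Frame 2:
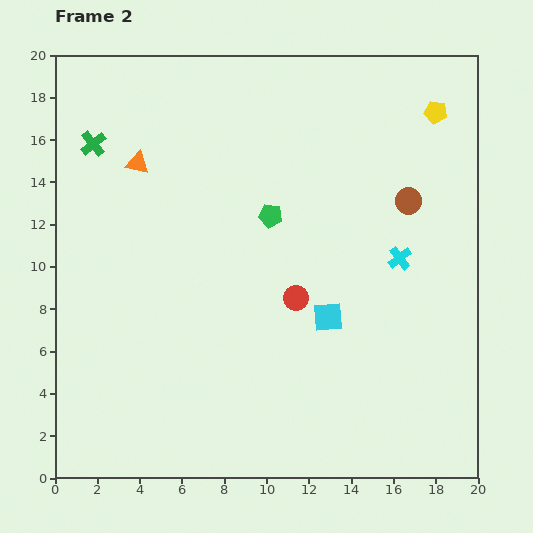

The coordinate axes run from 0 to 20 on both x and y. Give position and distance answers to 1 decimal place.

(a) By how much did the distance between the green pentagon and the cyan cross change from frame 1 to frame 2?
-1.4

Distance in frame 1: 7.8. Distance in frame 2: 6.4.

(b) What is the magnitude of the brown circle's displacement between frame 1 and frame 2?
4.8

The brown circle moved from (17.7, 17.8) to (16.7, 13.1), a distance of √(1.0² + 4.7²) ≈ 4.8.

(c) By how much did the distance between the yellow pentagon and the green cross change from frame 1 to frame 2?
+1.4

Distance in frame 1: 14.9. Distance in frame 2: 16.3.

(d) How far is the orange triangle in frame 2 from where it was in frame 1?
2.7

The orange triangle moved from (6.6, 15.1) to (3.9, 14.9), a distance of √(2.7² + 0.2²) ≈ 2.7.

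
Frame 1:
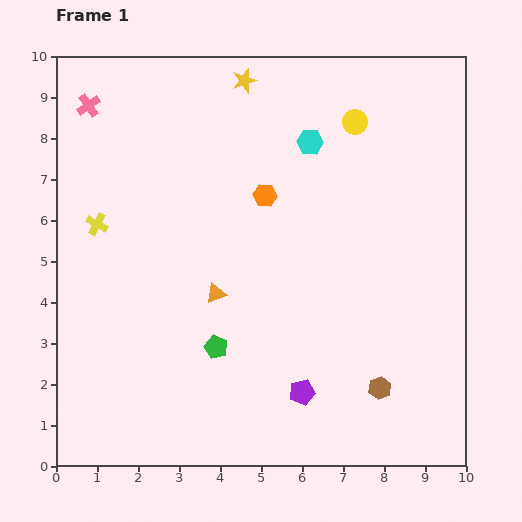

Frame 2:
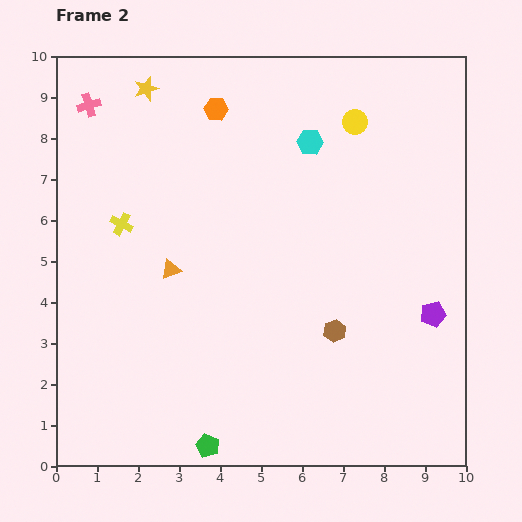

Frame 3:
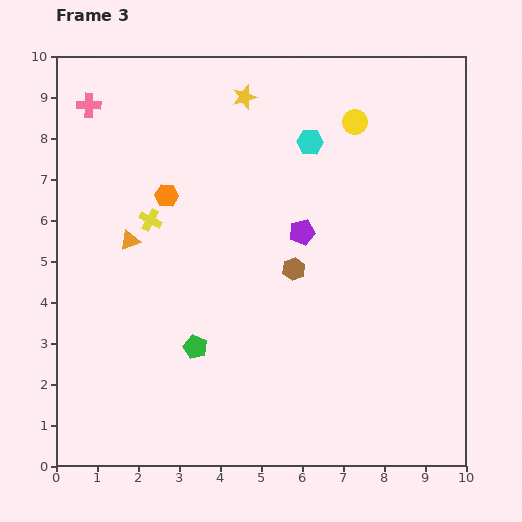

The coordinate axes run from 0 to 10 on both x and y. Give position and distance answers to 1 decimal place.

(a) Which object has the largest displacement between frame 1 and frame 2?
the purple pentagon

(moved 3.7; next 2.4)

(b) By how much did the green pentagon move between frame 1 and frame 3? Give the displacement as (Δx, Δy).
(-0.5, 0.0)

The green pentagon was at (3.9, 2.9) in frame 1 and (3.4, 2.9) in frame 3.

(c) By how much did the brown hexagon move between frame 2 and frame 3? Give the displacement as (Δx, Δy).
(-1.0, 1.5)

The brown hexagon was at (6.8, 3.3) in frame 2 and (5.8, 4.8) in frame 3.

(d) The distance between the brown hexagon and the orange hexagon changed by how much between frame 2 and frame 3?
-2.5

Distance in frame 2: 6.1. Distance in frame 3: 3.6.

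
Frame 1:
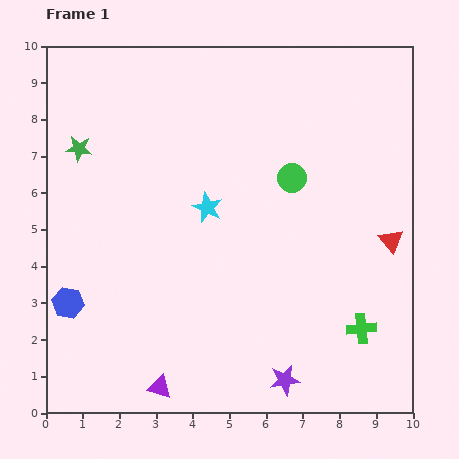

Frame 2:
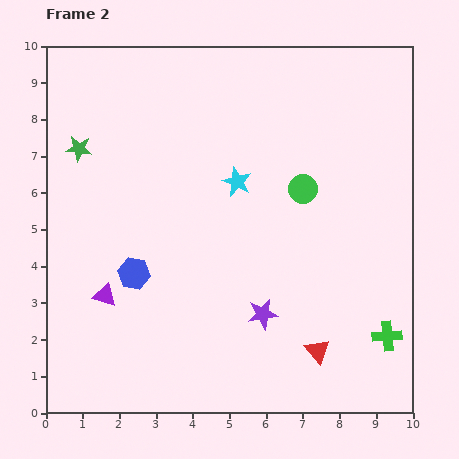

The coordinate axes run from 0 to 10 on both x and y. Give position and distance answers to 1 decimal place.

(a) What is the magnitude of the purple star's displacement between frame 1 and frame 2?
1.9

The purple star moved from (6.5, 0.9) to (5.9, 2.7), a distance of √(0.6² + 1.8²) ≈ 1.9.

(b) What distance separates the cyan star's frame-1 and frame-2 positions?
1.1

The cyan star moved from (4.4, 5.6) to (5.2, 6.3), a distance of √(0.8² + 0.7²) ≈ 1.1.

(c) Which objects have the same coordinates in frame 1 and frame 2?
the green star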